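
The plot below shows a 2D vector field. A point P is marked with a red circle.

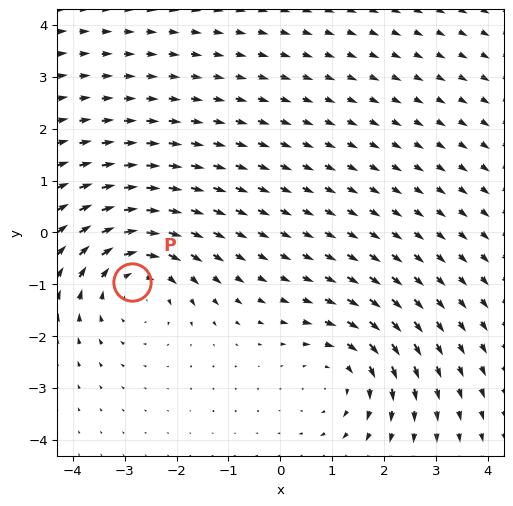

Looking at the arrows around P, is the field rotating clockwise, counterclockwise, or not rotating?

Near P at (-2.9, -1.0) the arrows circulate clockwise. The curl (z-component) there is about -3; negative curl means clockwise rotation.

clockwise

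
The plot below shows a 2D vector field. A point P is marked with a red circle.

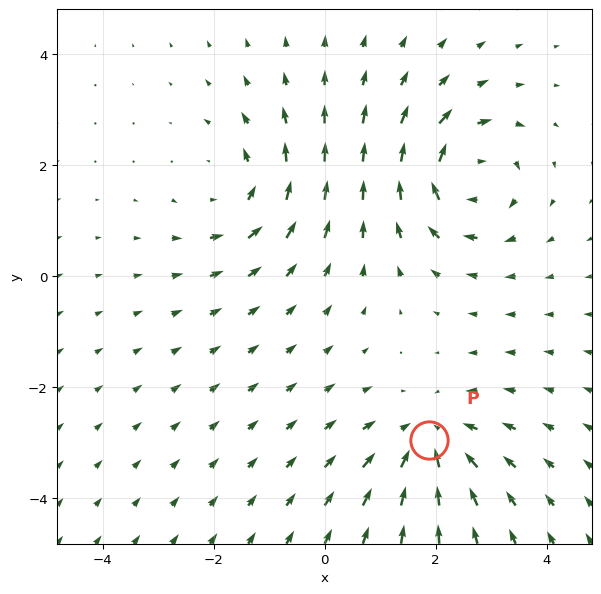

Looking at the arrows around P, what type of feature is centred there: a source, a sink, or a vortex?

sink

At P (1.9, -3.0) the arrows converge inward. Divergence about -4, curl ≈0 — negative divergence with near-zero curl is a sink.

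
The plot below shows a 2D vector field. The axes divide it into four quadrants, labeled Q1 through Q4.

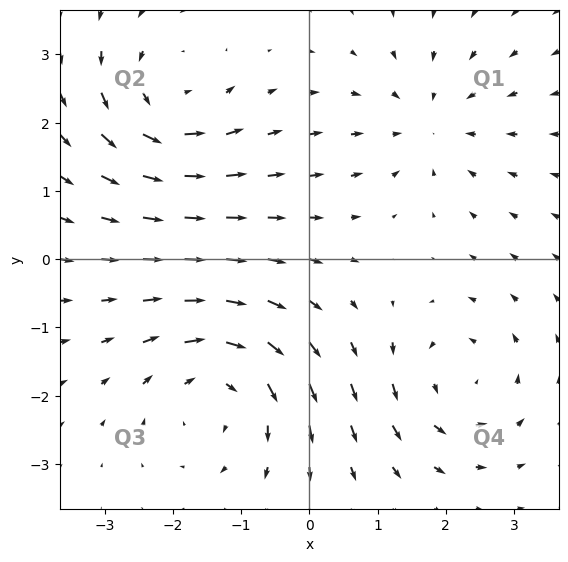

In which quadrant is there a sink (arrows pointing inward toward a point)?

The sink sits at approximately (1.8, 2.0), which lies in quadrant Q1. The divergence there is about -3, negative as expected for a sink.

Q1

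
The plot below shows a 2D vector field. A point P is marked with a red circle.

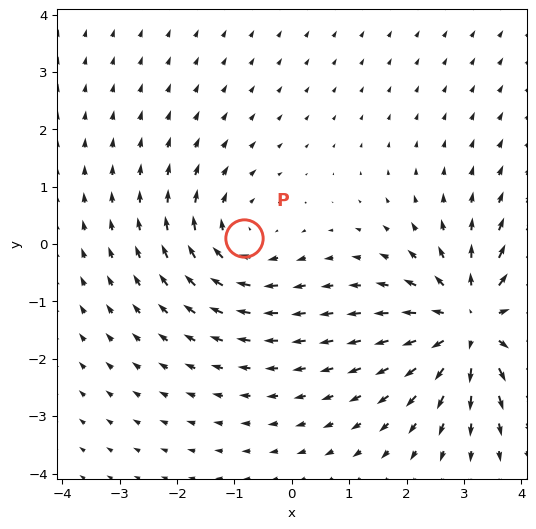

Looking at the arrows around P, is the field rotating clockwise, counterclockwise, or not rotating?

clockwise

Near P at (-0.8, 0.1) the arrows circulate clockwise. The curl (z-component) there is about -3; negative curl means clockwise rotation.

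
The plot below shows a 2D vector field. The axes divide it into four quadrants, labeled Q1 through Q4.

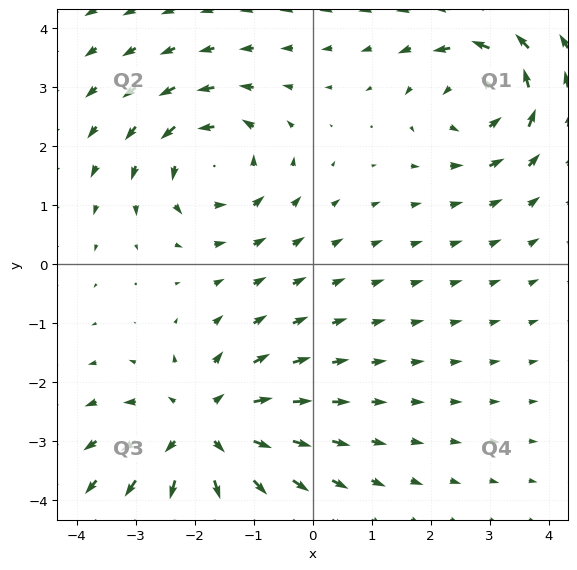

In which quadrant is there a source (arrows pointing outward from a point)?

Q3

The source sits at approximately (-1.9, -2.8), which lies in quadrant Q3. The divergence there is about +4, positive as expected for a source.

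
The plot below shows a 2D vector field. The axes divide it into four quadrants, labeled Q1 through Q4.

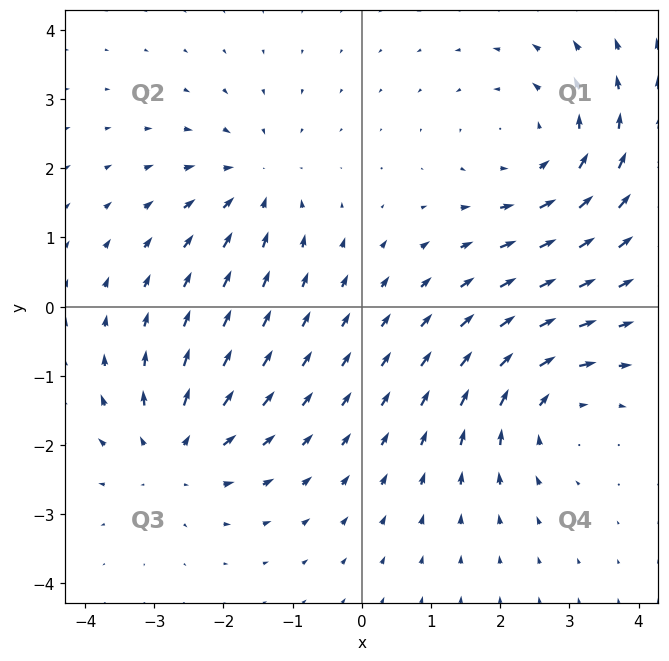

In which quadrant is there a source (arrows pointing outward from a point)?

Q3

The source sits at approximately (-2.7, -2.1), which lies in quadrant Q3. The divergence there is about +4, positive as expected for a source.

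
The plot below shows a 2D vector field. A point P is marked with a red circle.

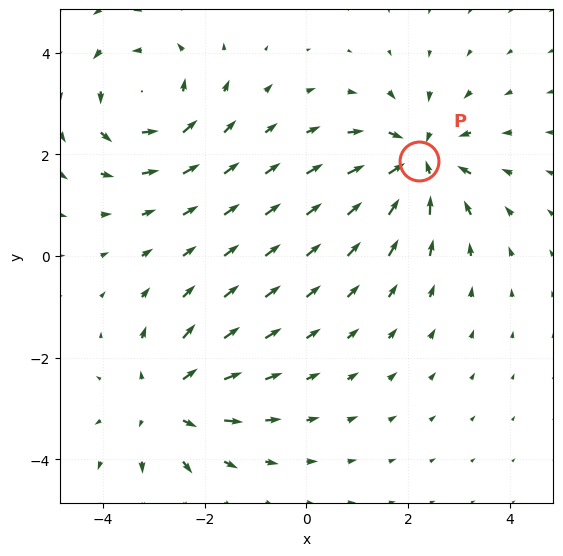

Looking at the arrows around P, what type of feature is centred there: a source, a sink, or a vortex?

sink

At P (2.2, 1.9) the arrows converge inward. Divergence about -6, curl ≈0 — negative divergence with near-zero curl is a sink.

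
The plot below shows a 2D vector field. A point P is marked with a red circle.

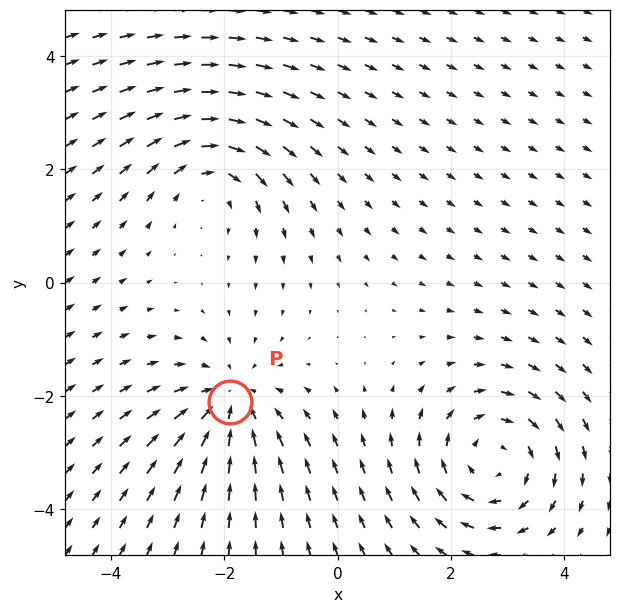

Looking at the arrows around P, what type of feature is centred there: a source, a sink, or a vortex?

sink

At P (-1.9, -2.1) the arrows converge inward. Divergence about -4, curl ≈0 — negative divergence with near-zero curl is a sink.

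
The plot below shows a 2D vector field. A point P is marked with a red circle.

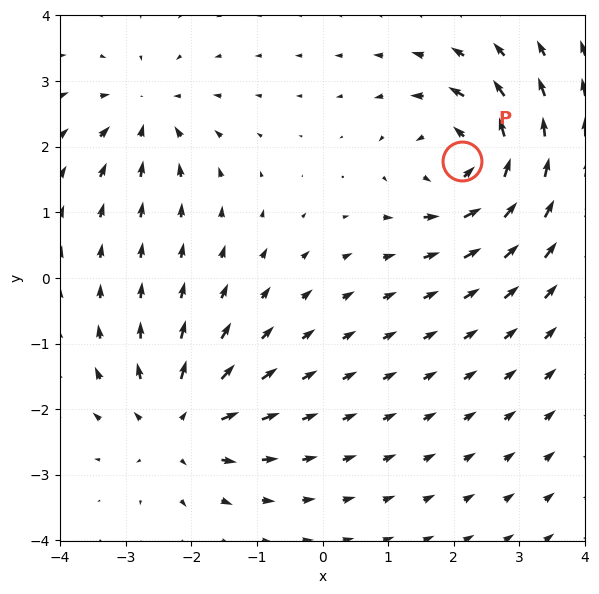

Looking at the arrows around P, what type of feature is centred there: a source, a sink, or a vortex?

vortex

At P (2.1, 1.8) the arrows circulate counterclockwise. Divergence ≈0, curl about +7 — near-zero divergence with nonzero curl is a vortex.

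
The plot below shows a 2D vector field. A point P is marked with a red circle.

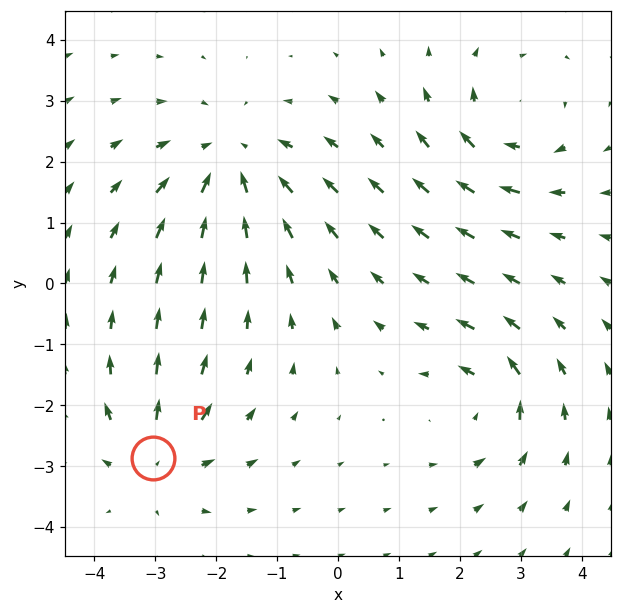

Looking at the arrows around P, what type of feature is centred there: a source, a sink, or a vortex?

source

At P (-3.0, -2.9) the arrows spread outward. Divergence about +4, curl ≈0 — positive divergence with near-zero curl is a source.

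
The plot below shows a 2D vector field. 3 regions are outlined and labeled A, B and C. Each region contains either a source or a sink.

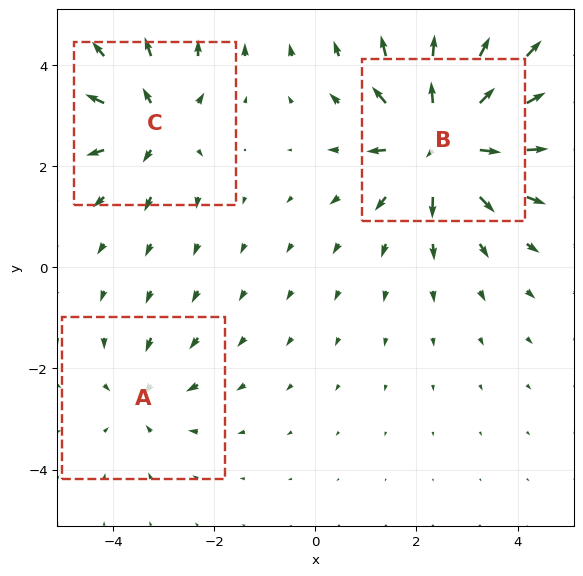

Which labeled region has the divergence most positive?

B

Divergence at each region's feature centre — A: about -3, B: about +7, C: about +4. Region B is most positive.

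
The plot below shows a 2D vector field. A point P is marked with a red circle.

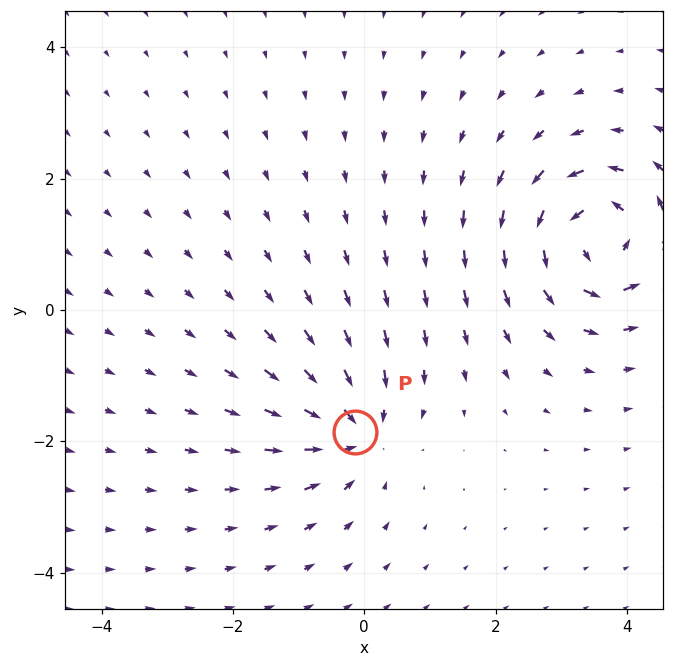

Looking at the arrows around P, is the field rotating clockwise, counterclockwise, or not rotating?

Near P at (-0.1, -1.9) the arrows show no circulation. The curl there is ≈0.

not rotating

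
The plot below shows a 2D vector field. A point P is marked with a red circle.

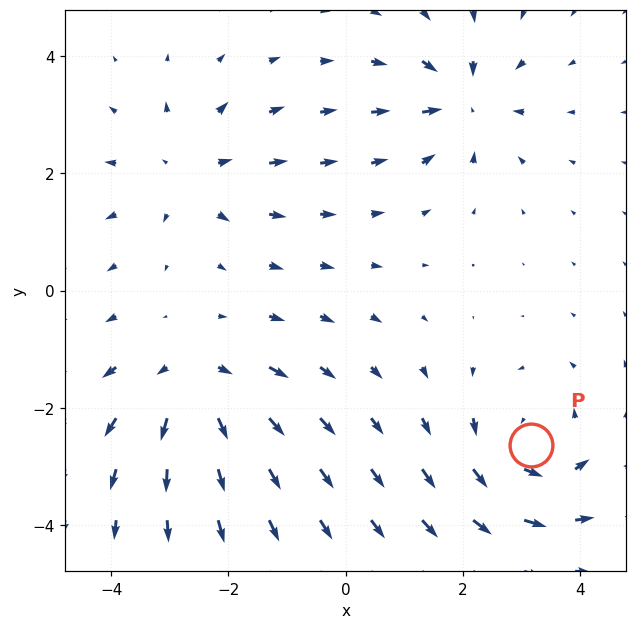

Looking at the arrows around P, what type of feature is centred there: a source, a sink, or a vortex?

At P (3.2, -2.6) the arrows circulate counterclockwise. Divergence ≈0, curl about +5 — near-zero divergence with nonzero curl is a vortex.

vortex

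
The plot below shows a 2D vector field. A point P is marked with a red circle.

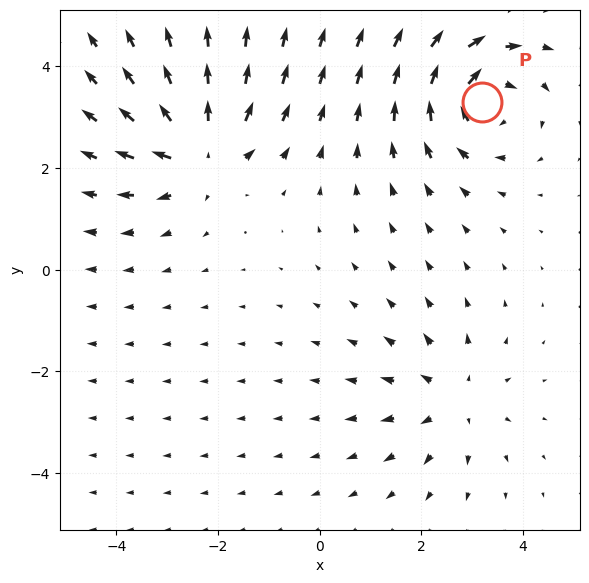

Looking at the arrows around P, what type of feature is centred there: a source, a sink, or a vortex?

At P (3.2, 3.3) the arrows circulate clockwise. Divergence ≈0, curl about -5 — near-zero divergence with nonzero curl is a vortex.

vortex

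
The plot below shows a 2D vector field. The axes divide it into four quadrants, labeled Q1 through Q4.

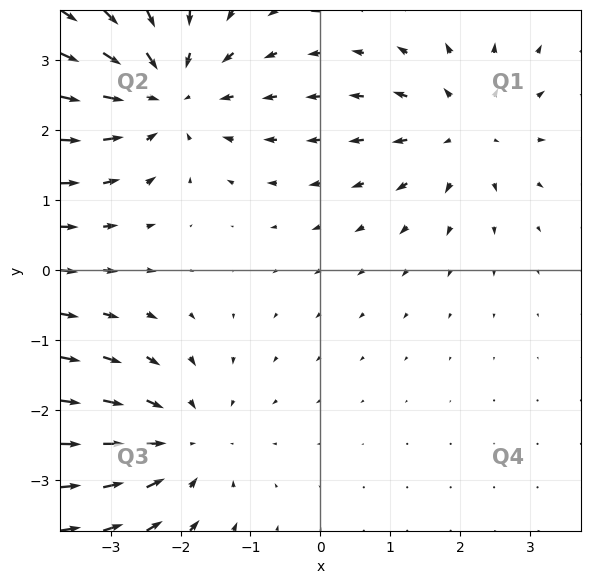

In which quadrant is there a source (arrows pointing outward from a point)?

Q1

The source sits at approximately (2.0, 2.0), which lies in quadrant Q1. The divergence there is about +3, positive as expected for a source.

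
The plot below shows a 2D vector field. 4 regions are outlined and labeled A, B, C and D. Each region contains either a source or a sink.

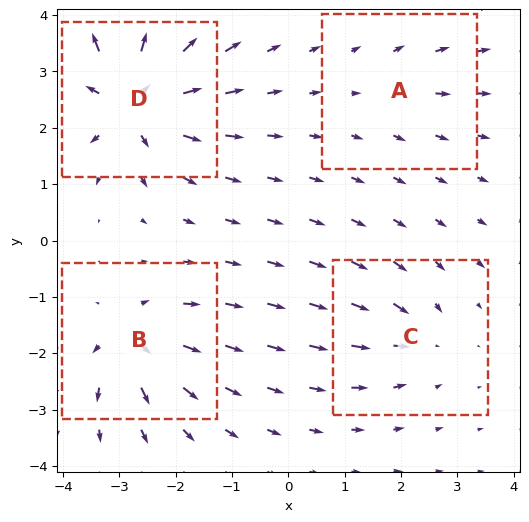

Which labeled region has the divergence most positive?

Divergence at each region's feature centre — A: about +2, B: about +6, C: about -4, D: about +9. Region D is most positive.

D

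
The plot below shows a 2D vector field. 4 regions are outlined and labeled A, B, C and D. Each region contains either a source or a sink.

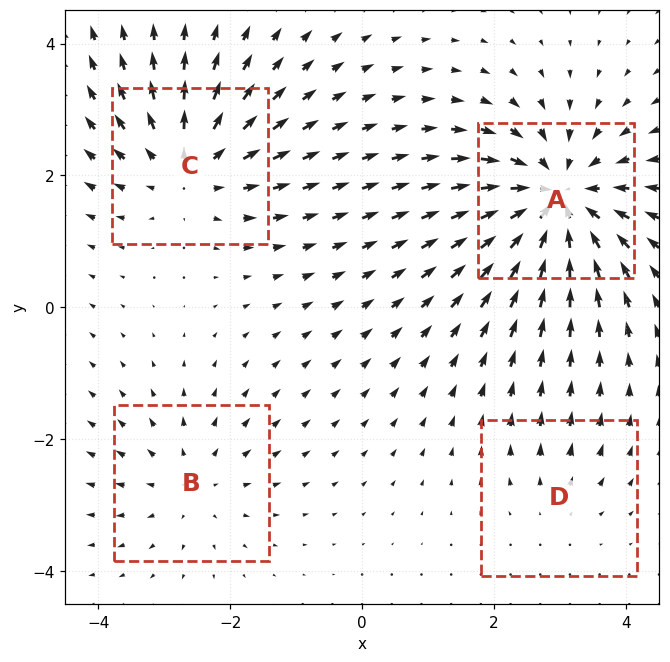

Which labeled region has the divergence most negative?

Divergence at each region's feature centre — A: about -7, B: about +3, C: about +5, D: about +2. Region A is most negative.

A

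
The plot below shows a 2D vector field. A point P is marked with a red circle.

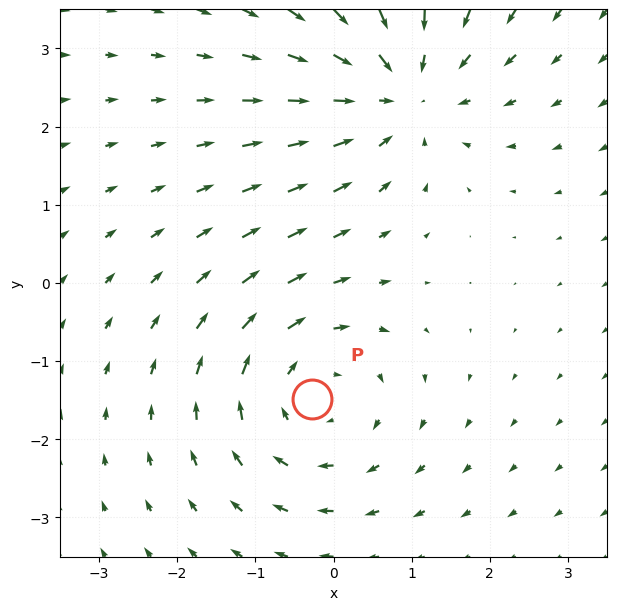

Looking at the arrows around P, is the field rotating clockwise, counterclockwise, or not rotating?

Near P at (-0.3, -1.5) the arrows circulate clockwise. The curl (z-component) there is about -4; negative curl means clockwise rotation.

clockwise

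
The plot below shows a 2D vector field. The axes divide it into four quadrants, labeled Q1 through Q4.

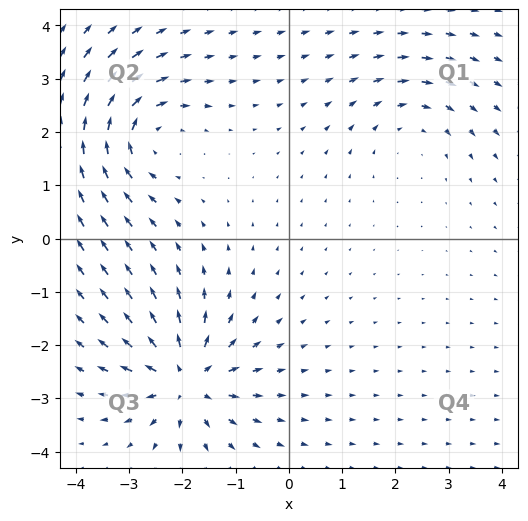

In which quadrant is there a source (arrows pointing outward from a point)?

The source sits at approximately (-1.9, -2.7), which lies in quadrant Q3. The divergence there is about +6, positive as expected for a source.

Q3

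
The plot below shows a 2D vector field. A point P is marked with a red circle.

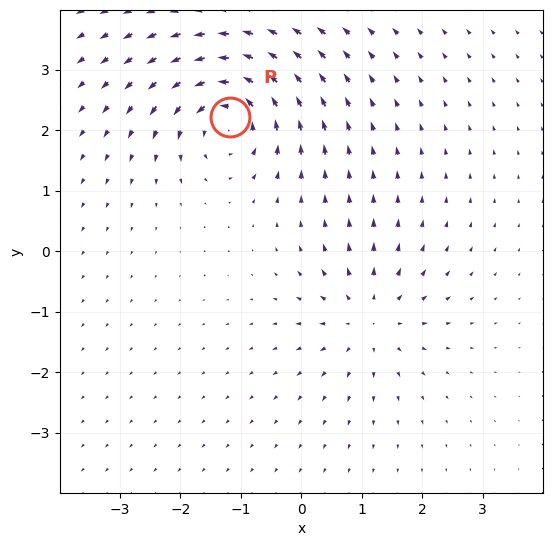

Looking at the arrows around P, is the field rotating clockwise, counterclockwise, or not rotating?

Near P at (-1.2, 2.2) the arrows circulate counterclockwise. The curl (z-component) there is about +6; positive curl means counterclockwise rotation.

counterclockwise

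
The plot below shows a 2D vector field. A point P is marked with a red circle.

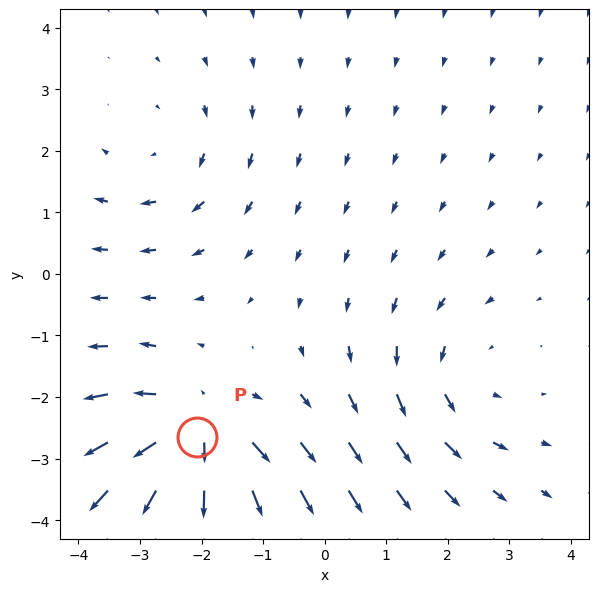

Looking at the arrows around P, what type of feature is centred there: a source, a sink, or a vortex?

At P (-2.1, -2.6) the arrows spread outward. Divergence about +5, curl ≈0 — positive divergence with near-zero curl is a source.

source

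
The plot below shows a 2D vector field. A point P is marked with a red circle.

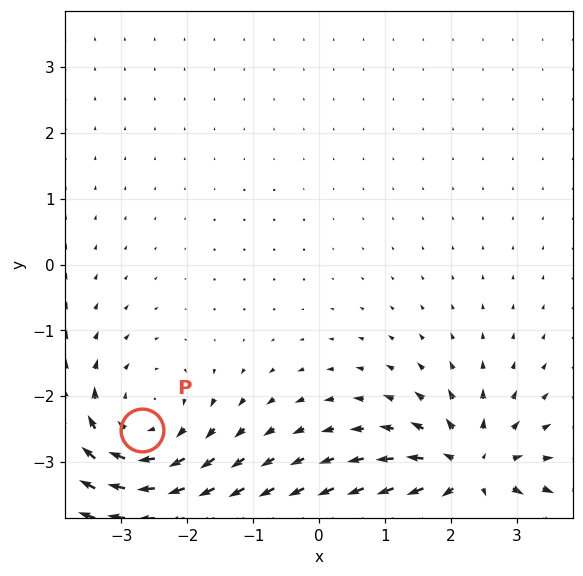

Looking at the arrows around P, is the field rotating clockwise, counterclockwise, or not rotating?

Near P at (-2.7, -2.5) the arrows circulate clockwise. The curl (z-component) there is about -3; negative curl means clockwise rotation.

clockwise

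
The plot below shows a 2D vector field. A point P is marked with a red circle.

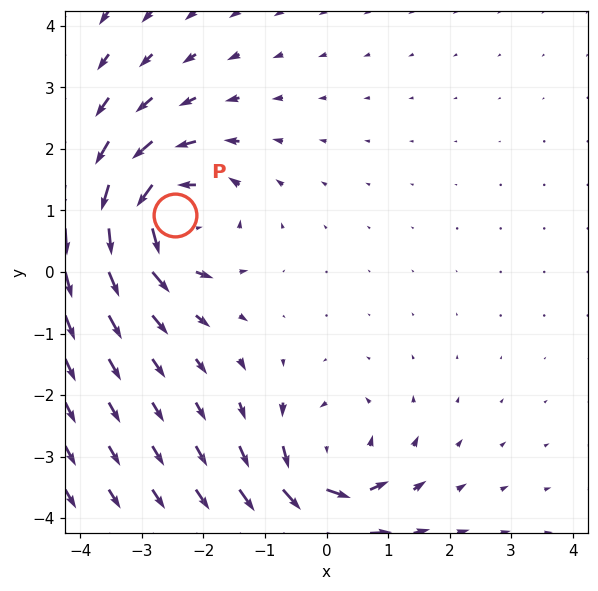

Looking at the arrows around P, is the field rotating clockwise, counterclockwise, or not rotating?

counterclockwise

Near P at (-2.5, 0.9) the arrows circulate counterclockwise. The curl (z-component) there is about +6; positive curl means counterclockwise rotation.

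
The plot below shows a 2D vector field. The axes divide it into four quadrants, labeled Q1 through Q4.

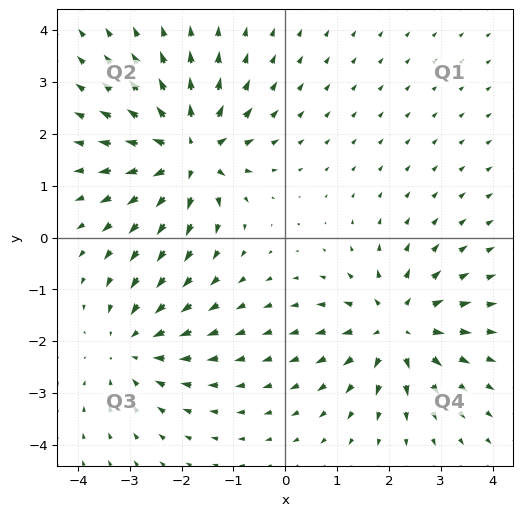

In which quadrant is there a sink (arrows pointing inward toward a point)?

Q3

The sink sits at approximately (-2.9, -2.1), which lies in quadrant Q3. The divergence there is about -3, negative as expected for a sink.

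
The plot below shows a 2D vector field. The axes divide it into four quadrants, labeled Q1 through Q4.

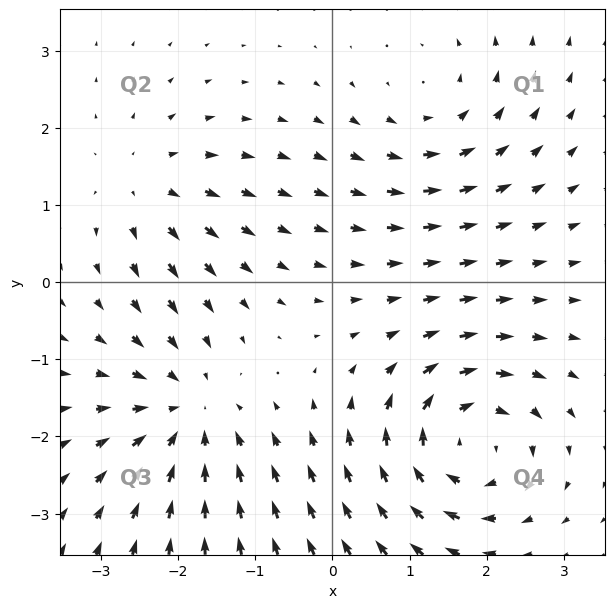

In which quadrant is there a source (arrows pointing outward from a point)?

The source sits at approximately (-2.4, 1.2), which lies in quadrant Q2. The divergence there is about +3, positive as expected for a source.

Q2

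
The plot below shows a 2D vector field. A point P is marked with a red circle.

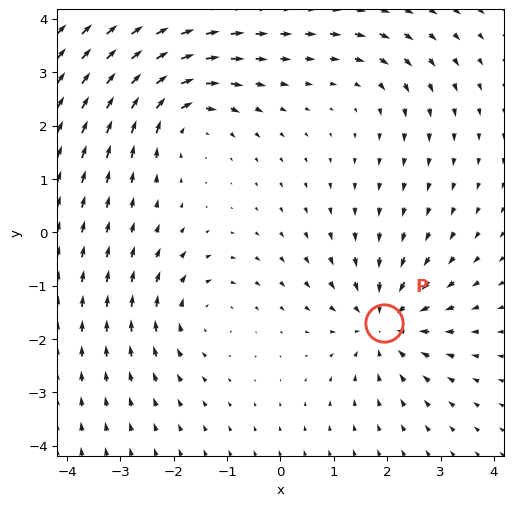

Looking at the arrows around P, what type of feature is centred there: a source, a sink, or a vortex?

sink

At P (1.9, -1.7) the arrows converge inward. Divergence about -5, curl ≈0 — negative divergence with near-zero curl is a sink.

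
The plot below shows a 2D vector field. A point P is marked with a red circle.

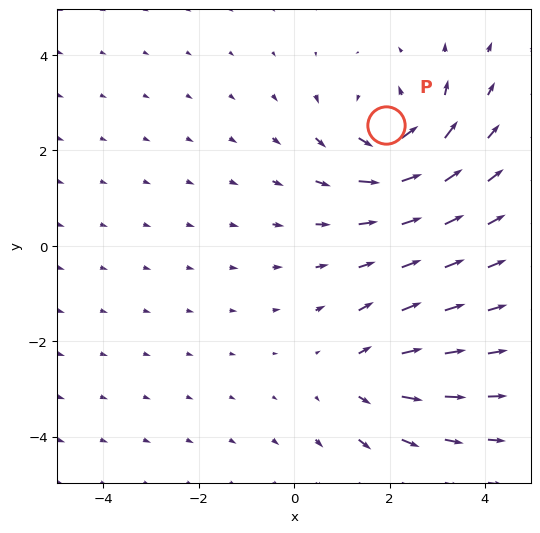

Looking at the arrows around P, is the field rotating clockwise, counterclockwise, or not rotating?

counterclockwise

Near P at (1.9, 2.5) the arrows circulate counterclockwise. The curl (z-component) there is about +4; positive curl means counterclockwise rotation.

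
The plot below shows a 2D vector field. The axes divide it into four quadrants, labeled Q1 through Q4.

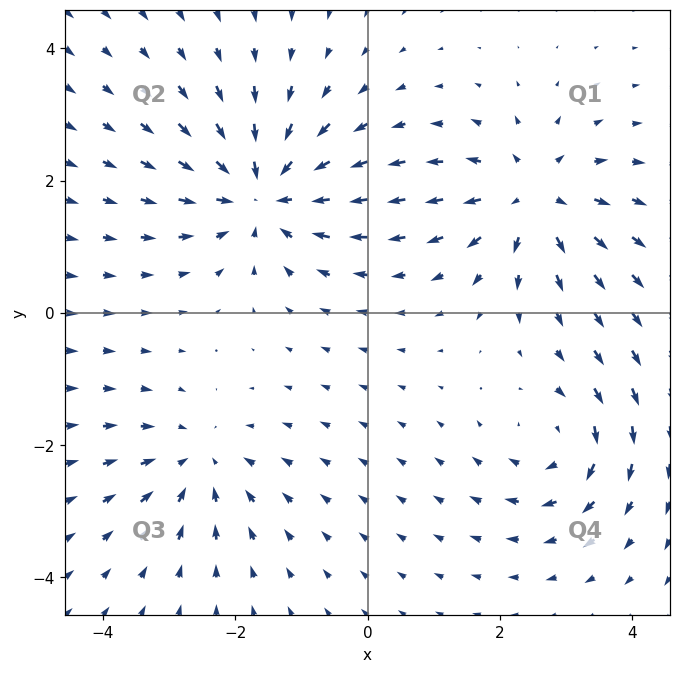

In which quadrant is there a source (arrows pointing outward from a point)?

The source sits at approximately (2.5, 1.7), which lies in quadrant Q1. The divergence there is about +4, positive as expected for a source.

Q1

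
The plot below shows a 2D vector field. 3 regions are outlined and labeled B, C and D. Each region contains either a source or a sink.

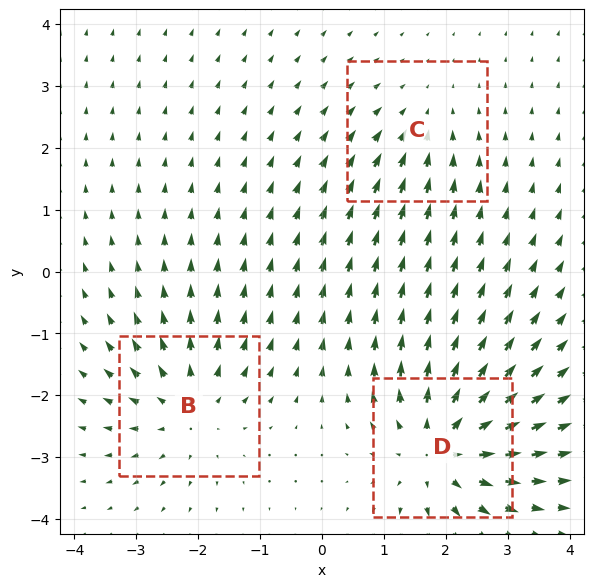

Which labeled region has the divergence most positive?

Divergence at each region's feature centre — B: about +4, C: about -2, D: about +5. Region D is most positive.

D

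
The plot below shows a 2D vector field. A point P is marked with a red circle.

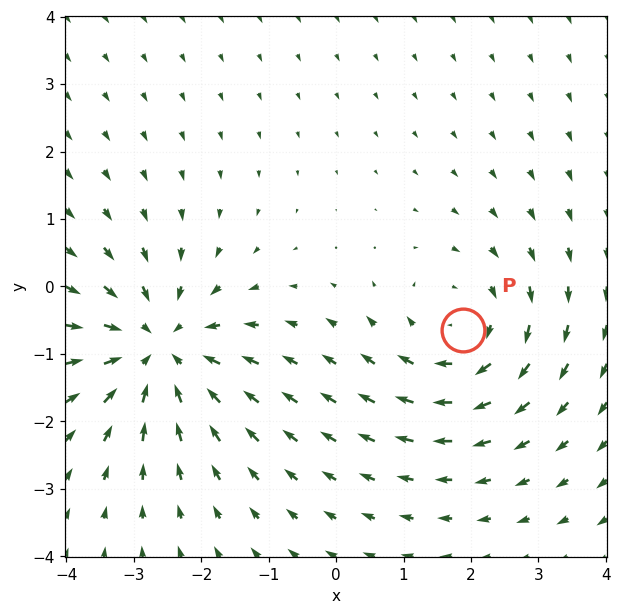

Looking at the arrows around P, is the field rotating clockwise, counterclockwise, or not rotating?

clockwise

Near P at (1.9, -0.6) the arrows circulate clockwise. The curl (z-component) there is about -3; negative curl means clockwise rotation.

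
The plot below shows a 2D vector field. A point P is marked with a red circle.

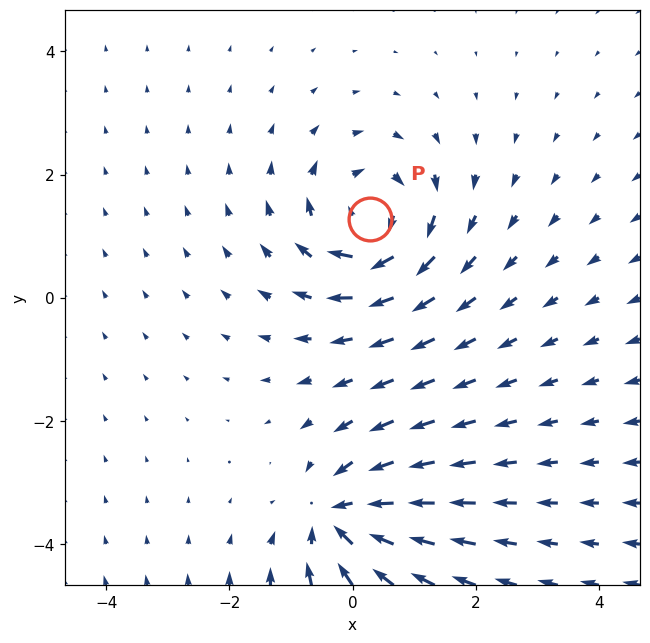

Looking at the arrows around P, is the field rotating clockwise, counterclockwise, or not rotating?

clockwise

Near P at (0.3, 1.3) the arrows circulate clockwise. The curl (z-component) there is about -6; negative curl means clockwise rotation.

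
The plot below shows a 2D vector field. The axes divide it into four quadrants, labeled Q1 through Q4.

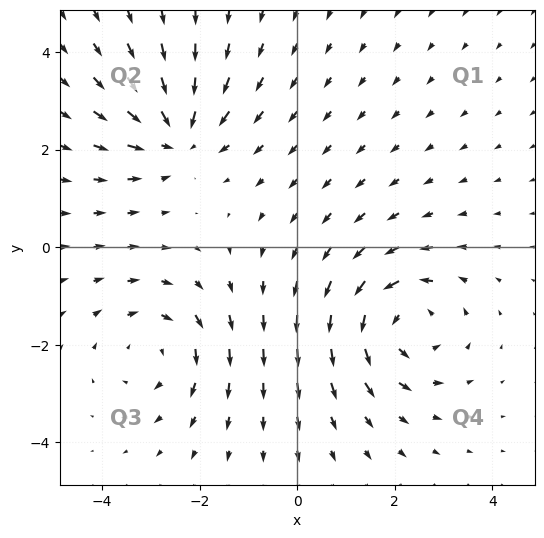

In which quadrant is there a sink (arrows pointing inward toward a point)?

Q2

The sink sits at approximately (-2.4, 2.3), which lies in quadrant Q2. The divergence there is about -3, negative as expected for a sink.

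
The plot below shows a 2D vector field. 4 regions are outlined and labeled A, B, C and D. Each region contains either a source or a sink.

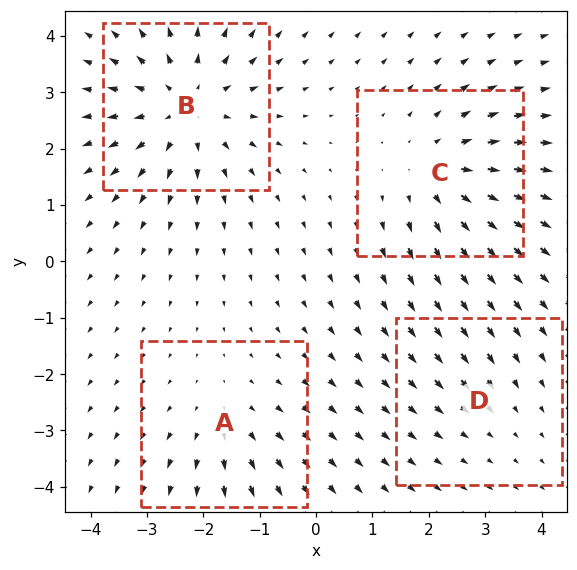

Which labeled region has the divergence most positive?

B

Divergence at each region's feature centre — A: about +3, B: about +6, C: about +4, D: about -2. Region B is most positive.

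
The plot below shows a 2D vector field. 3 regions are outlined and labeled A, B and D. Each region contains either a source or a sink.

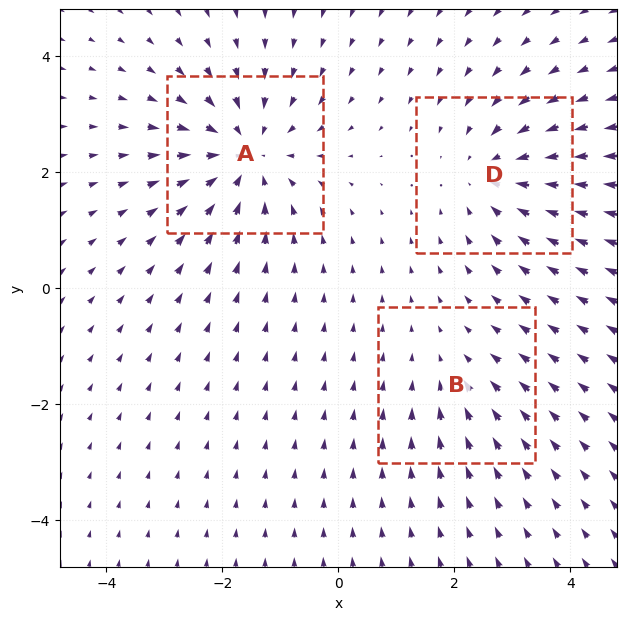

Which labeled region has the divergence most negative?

A

Divergence at each region's feature centre — A: about -4, B: about -2, D: about -3. Region A is most negative.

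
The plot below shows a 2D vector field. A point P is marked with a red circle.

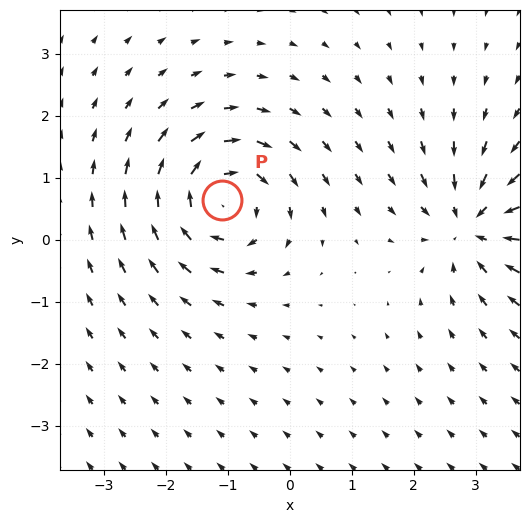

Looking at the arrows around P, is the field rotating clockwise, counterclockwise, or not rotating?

clockwise

Near P at (-1.1, 0.6) the arrows circulate clockwise. The curl (z-component) there is about -5; negative curl means clockwise rotation.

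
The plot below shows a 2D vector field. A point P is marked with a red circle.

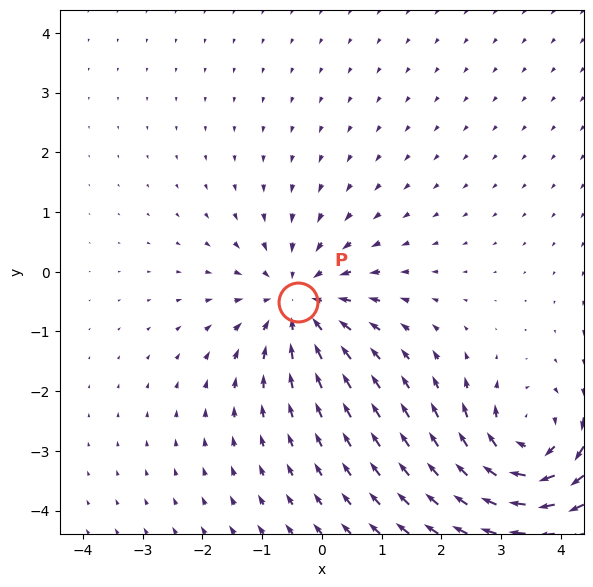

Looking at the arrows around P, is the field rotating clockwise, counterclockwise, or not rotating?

not rotating

Near P at (-0.4, -0.5) the arrows show no circulation. The curl there is ≈0.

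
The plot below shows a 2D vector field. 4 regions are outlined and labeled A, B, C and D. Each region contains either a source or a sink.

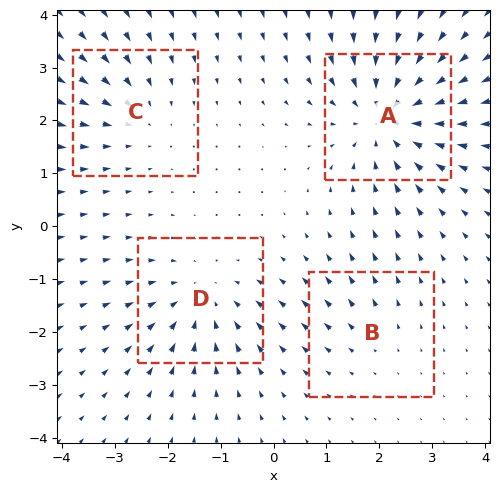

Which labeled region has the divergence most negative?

A

Divergence at each region's feature centre — A: about -6, B: about +2, C: about -3, D: about -4. Region A is most negative.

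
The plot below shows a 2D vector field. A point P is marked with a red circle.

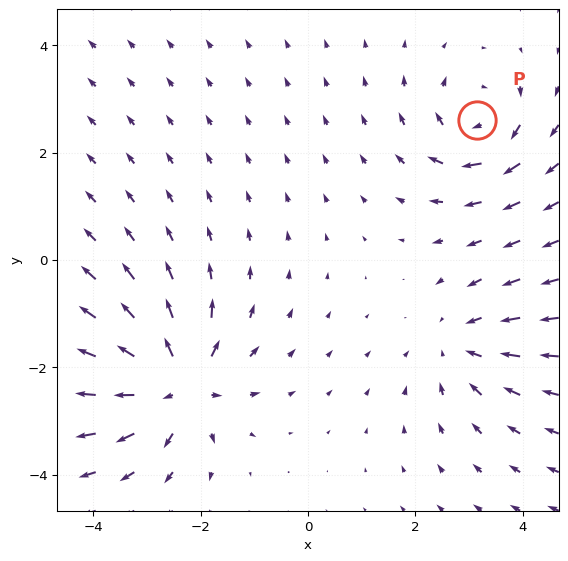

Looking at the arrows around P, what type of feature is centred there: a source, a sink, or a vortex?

At P (3.2, 2.6) the arrows circulate clockwise. Divergence ≈0, curl about -4 — near-zero divergence with nonzero curl is a vortex.

vortex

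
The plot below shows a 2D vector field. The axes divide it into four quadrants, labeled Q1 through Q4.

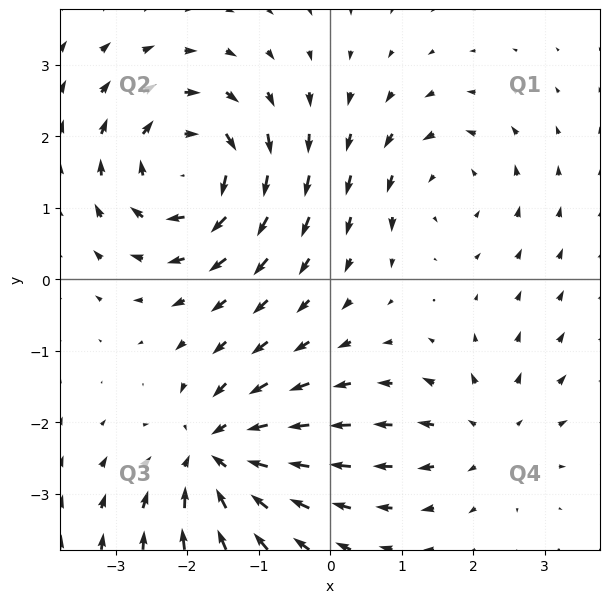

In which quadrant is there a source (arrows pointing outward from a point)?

The source sits at approximately (2.2, -2.2), which lies in quadrant Q4. The divergence there is about +3, positive as expected for a source.

Q4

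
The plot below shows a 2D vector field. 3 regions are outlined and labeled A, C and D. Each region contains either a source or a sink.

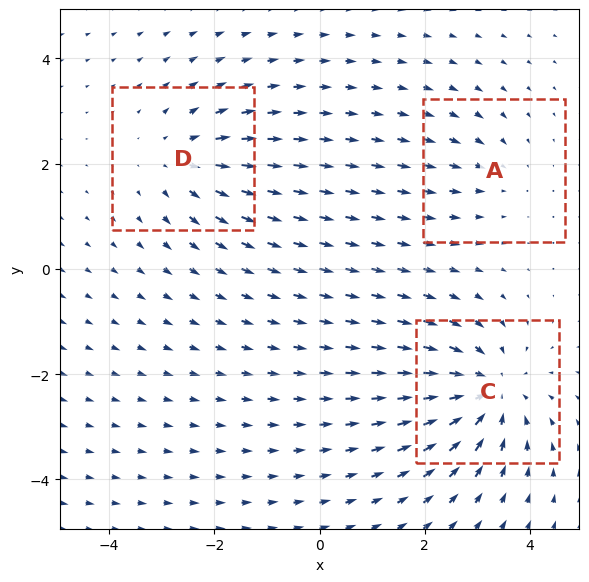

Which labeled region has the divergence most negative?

C

Divergence at each region's feature centre — A: about -2, C: about -4, D: about +3. Region C is most negative.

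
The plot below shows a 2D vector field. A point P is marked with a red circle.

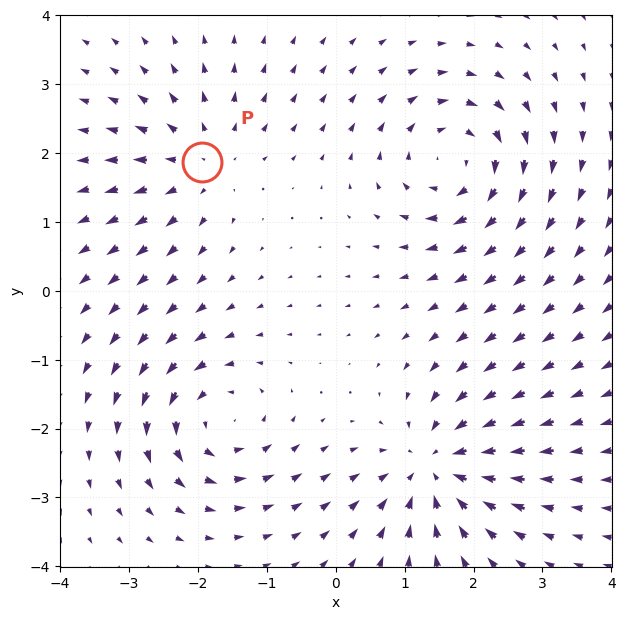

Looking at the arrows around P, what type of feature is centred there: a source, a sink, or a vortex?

At P (-1.9, 1.9) the arrows spread outward. Divergence about +4, curl ≈0 — positive divergence with near-zero curl is a source.

source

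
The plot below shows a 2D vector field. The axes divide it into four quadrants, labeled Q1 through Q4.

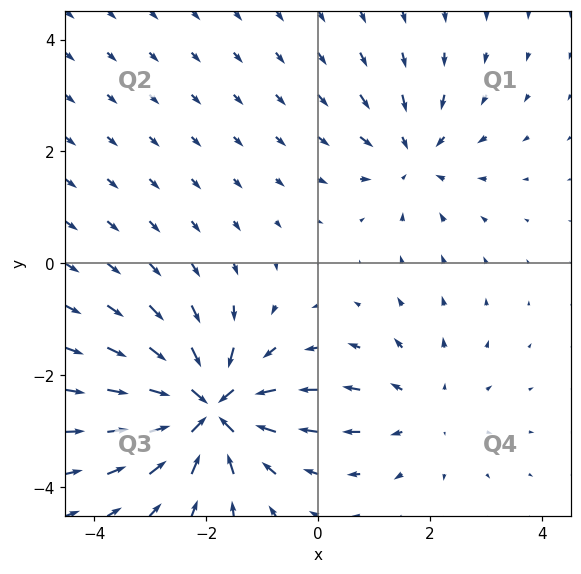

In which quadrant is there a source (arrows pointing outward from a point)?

The source sits at approximately (1.9, -2.6), which lies in quadrant Q4. The divergence there is about +2, positive as expected for a source.

Q4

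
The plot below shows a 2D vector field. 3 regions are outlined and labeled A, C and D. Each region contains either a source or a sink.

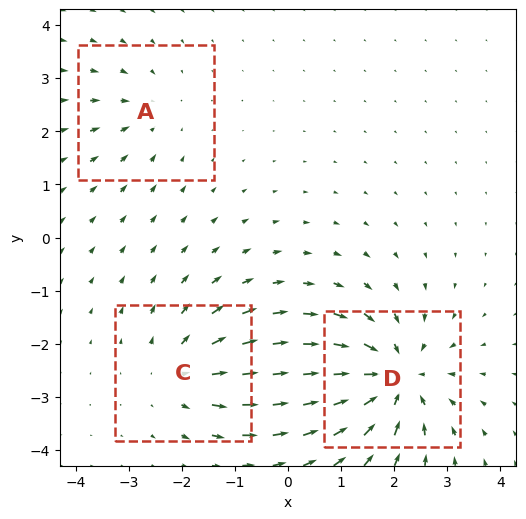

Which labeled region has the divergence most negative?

Divergence at each region's feature centre — A: about -2, C: about +3, D: about -5. Region D is most negative.

D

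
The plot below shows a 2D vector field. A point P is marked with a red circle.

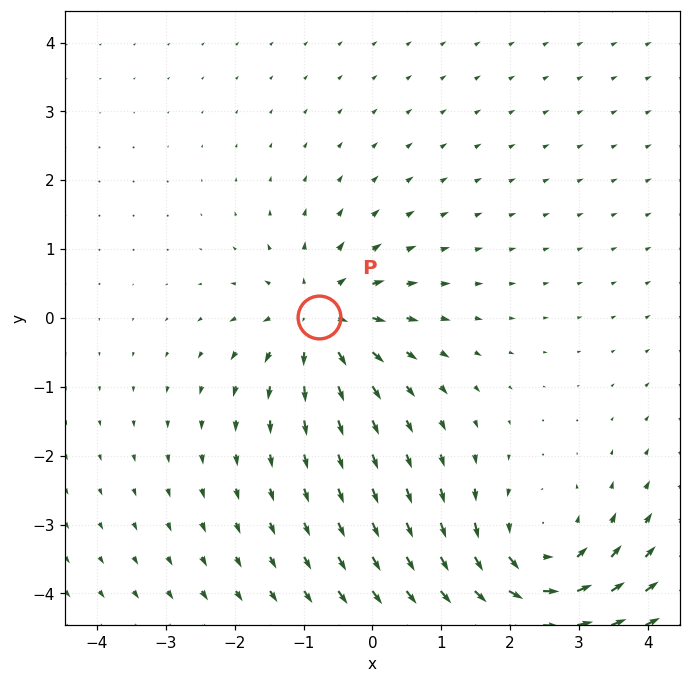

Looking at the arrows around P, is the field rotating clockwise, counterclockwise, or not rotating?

not rotating

Near P at (-0.8, 0.0) the arrows show no circulation. The curl there is ≈0.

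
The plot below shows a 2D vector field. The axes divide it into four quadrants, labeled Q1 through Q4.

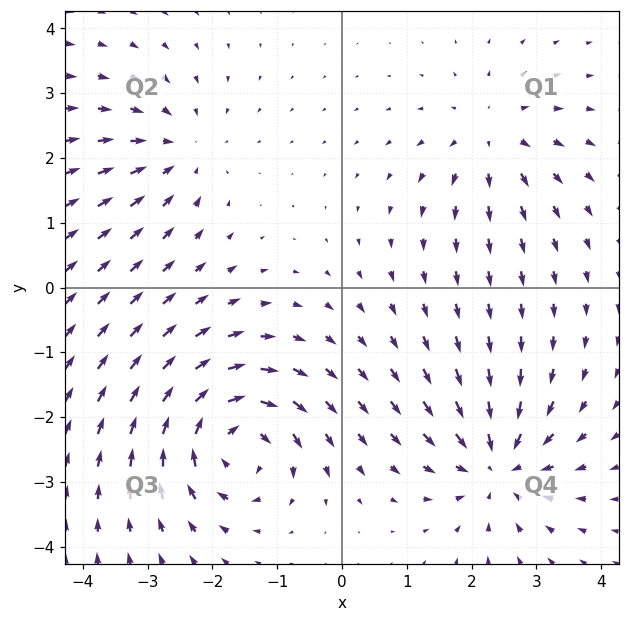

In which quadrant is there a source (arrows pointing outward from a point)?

Q1

The source sits at approximately (2.3, 2.3), which lies in quadrant Q1. The divergence there is about +4, positive as expected for a source.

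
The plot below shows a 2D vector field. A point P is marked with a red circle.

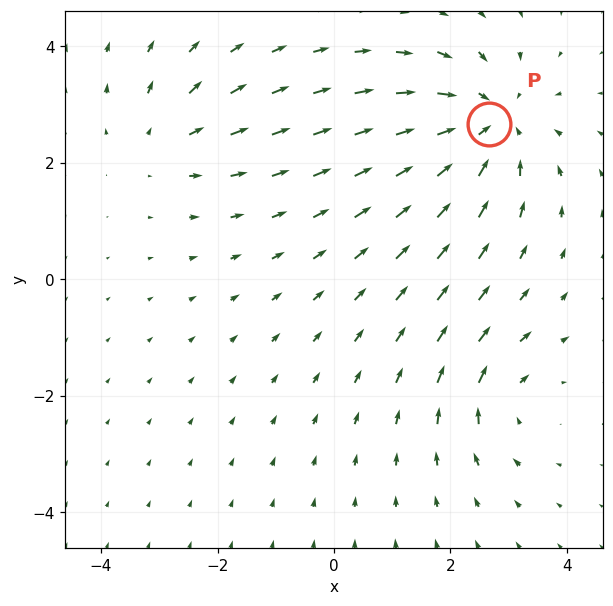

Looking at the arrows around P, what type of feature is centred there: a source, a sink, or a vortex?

sink

At P (2.7, 2.7) the arrows converge inward. Divergence about -4, curl ≈0 — negative divergence with near-zero curl is a sink.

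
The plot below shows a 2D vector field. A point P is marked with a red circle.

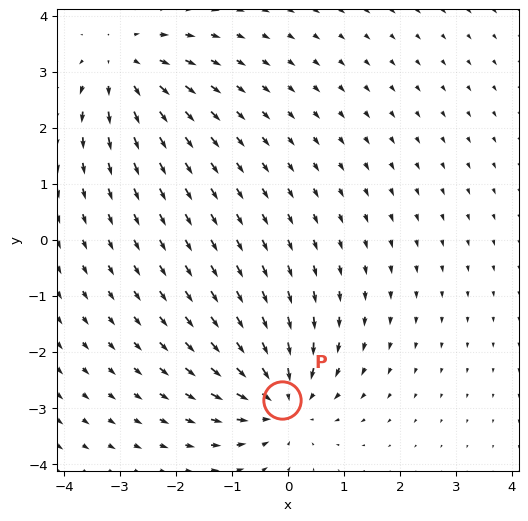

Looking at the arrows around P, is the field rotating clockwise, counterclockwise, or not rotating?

Near P at (-0.1, -2.9) the arrows show no circulation. The curl there is ≈0.

not rotating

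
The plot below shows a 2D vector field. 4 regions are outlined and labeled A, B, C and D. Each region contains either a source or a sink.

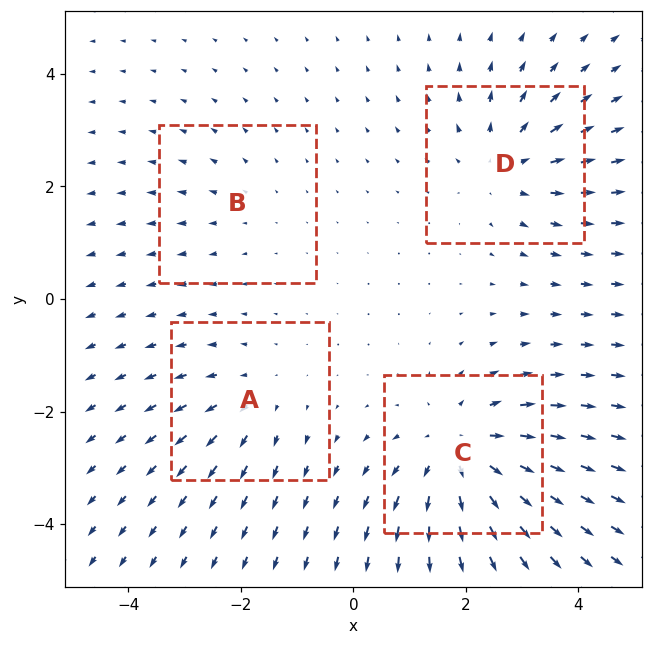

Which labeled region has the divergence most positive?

C

Divergence at each region's feature centre — A: about +3, B: about +2, C: about +6, D: about +4. Region C is most positive.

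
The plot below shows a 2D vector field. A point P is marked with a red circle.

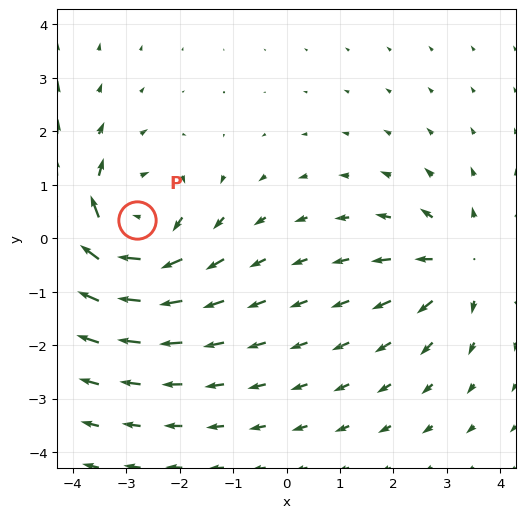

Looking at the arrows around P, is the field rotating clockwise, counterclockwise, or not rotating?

clockwise

Near P at (-2.8, 0.3) the arrows circulate clockwise. The curl (z-component) there is about -4; negative curl means clockwise rotation.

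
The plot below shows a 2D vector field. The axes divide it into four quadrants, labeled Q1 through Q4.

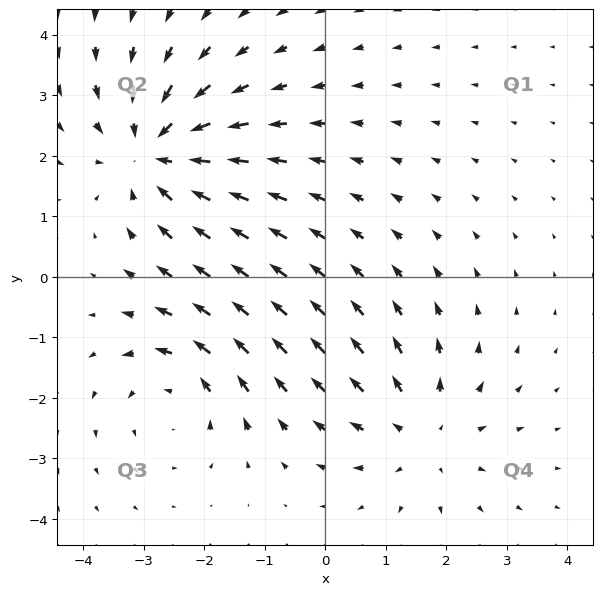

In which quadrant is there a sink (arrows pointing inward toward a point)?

The sink sits at approximately (-2.8, 2.1), which lies in quadrant Q2. The divergence there is about -5, negative as expected for a sink.

Q2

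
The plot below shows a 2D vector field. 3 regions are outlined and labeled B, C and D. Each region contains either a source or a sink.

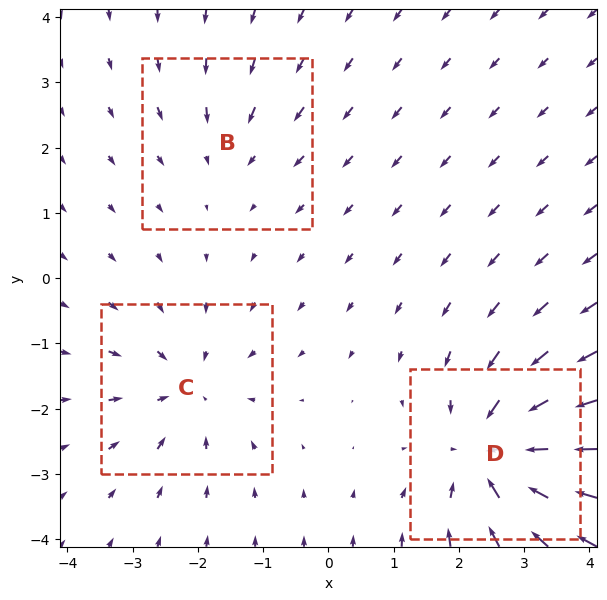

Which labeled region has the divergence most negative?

Divergence at each region's feature centre — B: about -2, C: about -3, D: about -5. Region D is most negative.

D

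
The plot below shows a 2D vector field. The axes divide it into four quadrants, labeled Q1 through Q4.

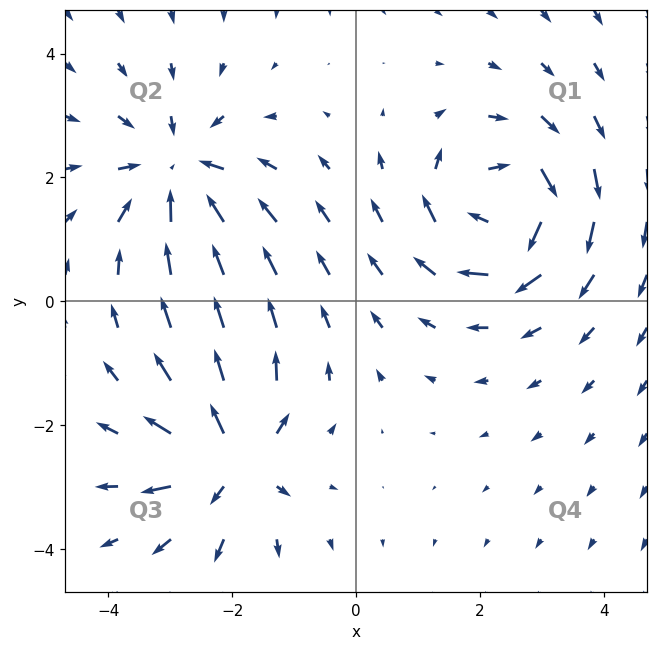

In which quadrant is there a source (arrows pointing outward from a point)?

The source sits at approximately (-2.0, -2.6), which lies in quadrant Q3. The divergence there is about +6, positive as expected for a source.

Q3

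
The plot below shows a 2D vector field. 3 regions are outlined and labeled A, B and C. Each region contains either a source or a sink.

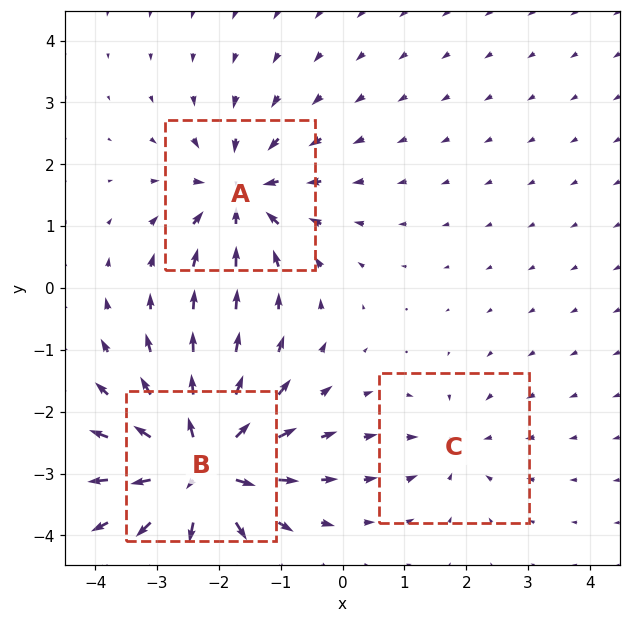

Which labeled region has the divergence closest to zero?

Divergence at each region's feature centre — A: about -4, B: about +6, C: about -2. Region C is closest to zero.

C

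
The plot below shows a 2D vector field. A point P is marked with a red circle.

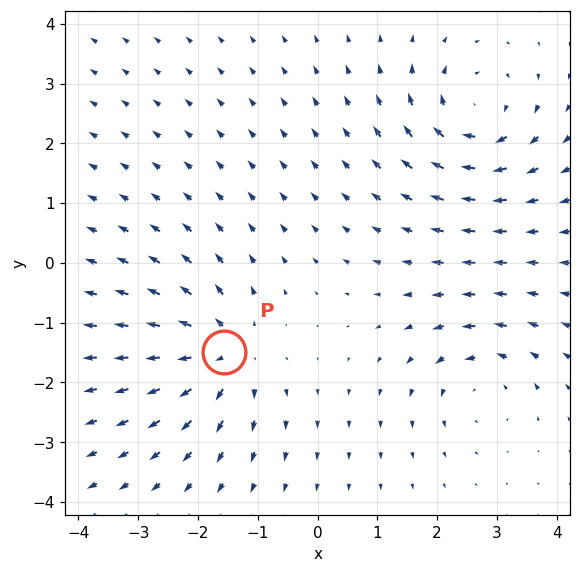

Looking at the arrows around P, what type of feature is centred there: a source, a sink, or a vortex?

At P (-1.6, -1.5) the arrows spread outward. Divergence about +4, curl ≈0 — positive divergence with near-zero curl is a source.

source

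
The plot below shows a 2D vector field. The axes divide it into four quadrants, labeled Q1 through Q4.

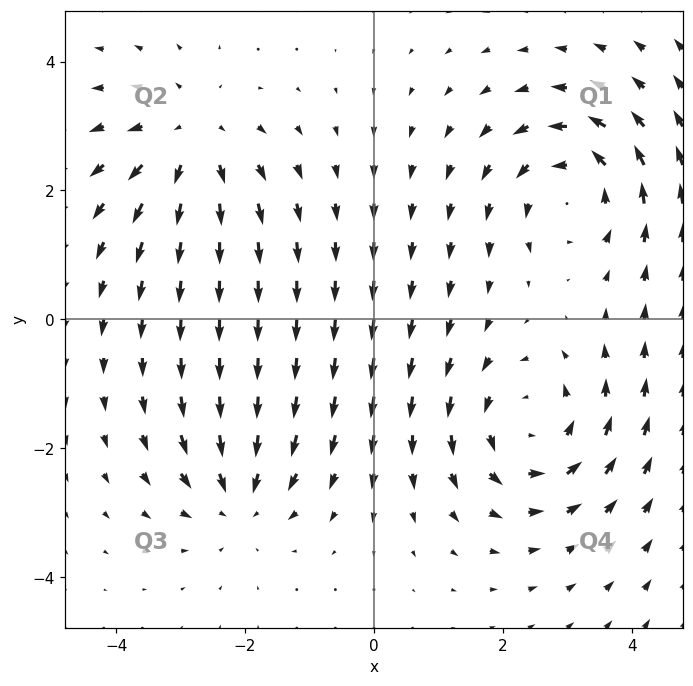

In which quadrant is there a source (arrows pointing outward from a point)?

Q2

The source sits at approximately (-2.8, 2.8), which lies in quadrant Q2. The divergence there is about +3, positive as expected for a source.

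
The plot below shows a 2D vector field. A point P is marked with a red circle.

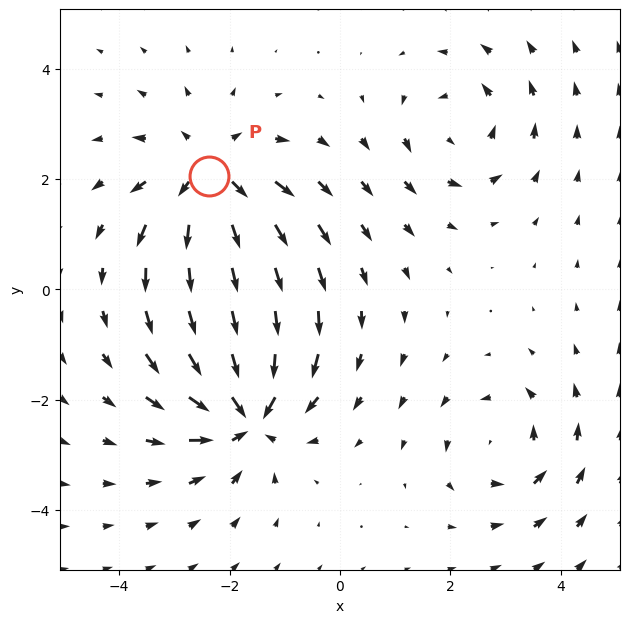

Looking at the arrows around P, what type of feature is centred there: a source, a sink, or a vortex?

At P (-2.4, 2.0) the arrows spread outward. Divergence about +5, curl ≈0 — positive divergence with near-zero curl is a source.

source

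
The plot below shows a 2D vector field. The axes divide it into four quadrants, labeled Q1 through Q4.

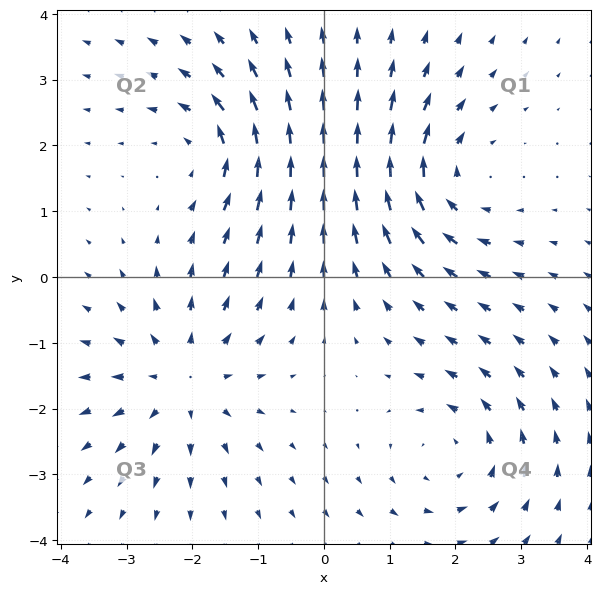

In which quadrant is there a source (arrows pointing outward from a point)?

The source sits at approximately (-2.1, -1.6), which lies in quadrant Q3. The divergence there is about +4, positive as expected for a source.

Q3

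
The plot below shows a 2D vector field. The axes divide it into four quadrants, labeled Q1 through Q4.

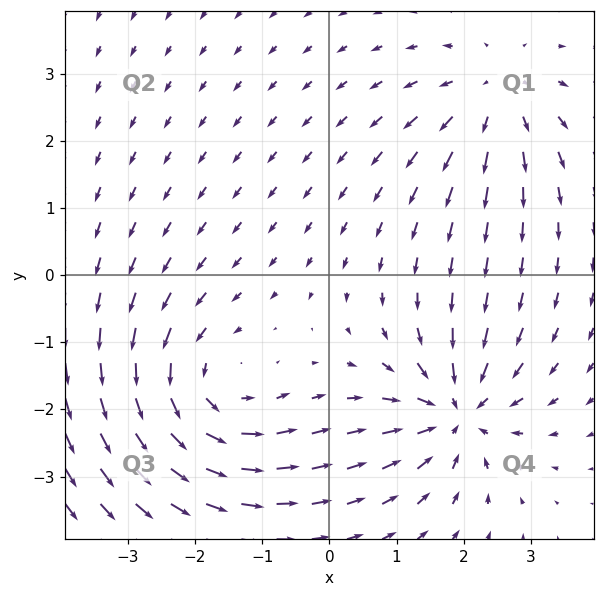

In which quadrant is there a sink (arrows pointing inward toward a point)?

The sink sits at approximately (1.9, -2.0), which lies in quadrant Q4. The divergence there is about -5, negative as expected for a sink.

Q4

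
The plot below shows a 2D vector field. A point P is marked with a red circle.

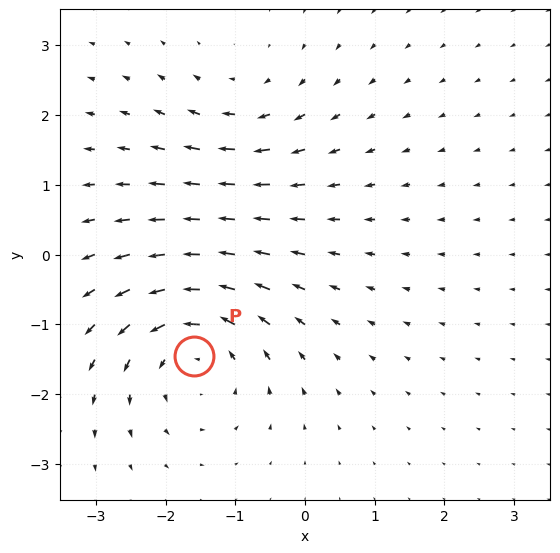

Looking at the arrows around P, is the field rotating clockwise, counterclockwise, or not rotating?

counterclockwise

Near P at (-1.6, -1.5) the arrows circulate counterclockwise. The curl (z-component) there is about +5; positive curl means counterclockwise rotation.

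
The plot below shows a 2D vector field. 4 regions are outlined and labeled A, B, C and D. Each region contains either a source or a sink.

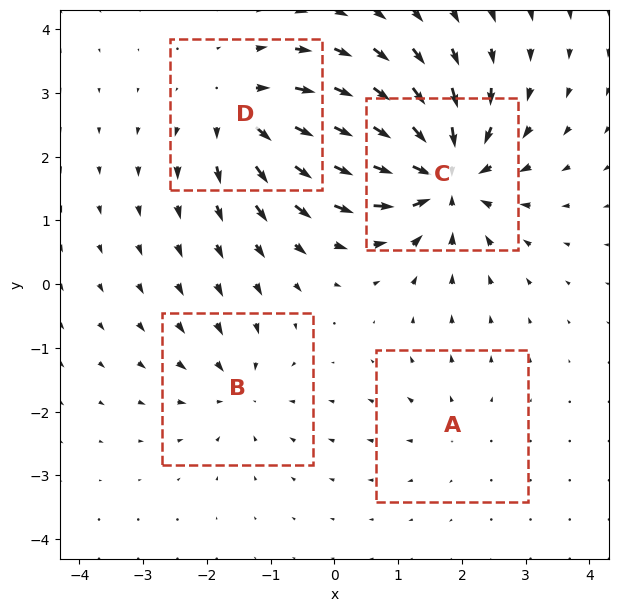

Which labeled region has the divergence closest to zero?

A

Divergence at each region's feature centre — A: about +2, B: about -4, C: about -9, D: about +6. Region A is closest to zero.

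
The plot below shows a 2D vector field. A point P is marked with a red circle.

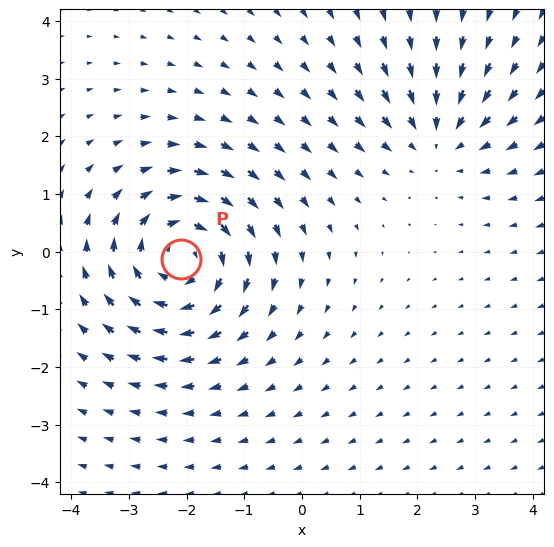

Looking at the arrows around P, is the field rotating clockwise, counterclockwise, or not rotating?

clockwise

Near P at (-2.1, -0.1) the arrows circulate clockwise. The curl (z-component) there is about -4; negative curl means clockwise rotation.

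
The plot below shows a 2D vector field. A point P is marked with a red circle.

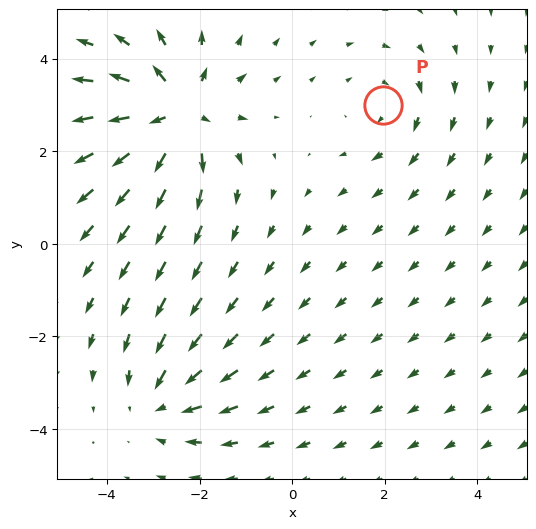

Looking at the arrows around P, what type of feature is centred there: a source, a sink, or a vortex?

vortex

At P (2.0, 3.0) the arrows circulate clockwise. Divergence ≈0, curl about -2 — near-zero divergence with nonzero curl is a vortex.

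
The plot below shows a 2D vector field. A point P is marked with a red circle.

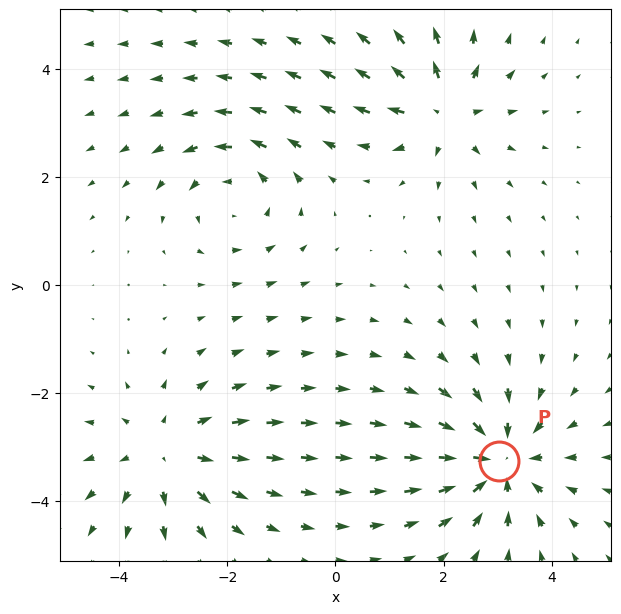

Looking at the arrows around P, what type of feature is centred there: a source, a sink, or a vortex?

sink

At P (3.0, -3.3) the arrows converge inward. Divergence about -5, curl ≈0 — negative divergence with near-zero curl is a sink.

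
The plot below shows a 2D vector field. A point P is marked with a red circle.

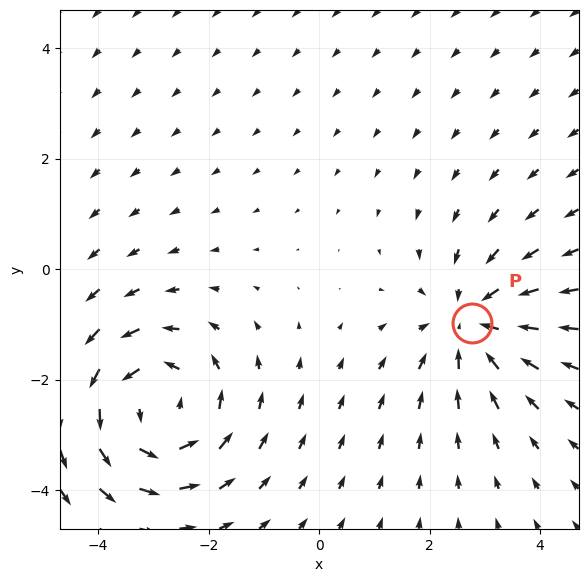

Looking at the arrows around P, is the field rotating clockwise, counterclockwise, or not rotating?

not rotating

Near P at (2.8, -1.0) the arrows show no circulation. The curl there is ≈0.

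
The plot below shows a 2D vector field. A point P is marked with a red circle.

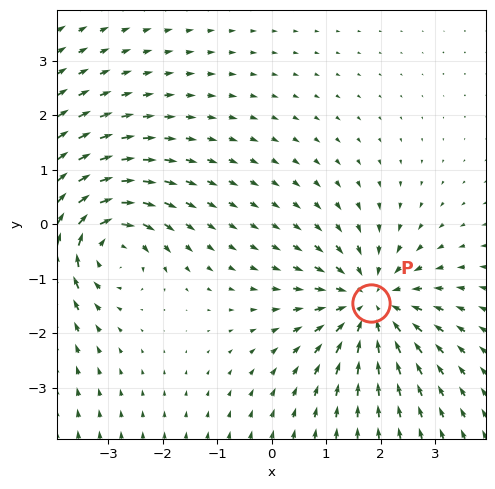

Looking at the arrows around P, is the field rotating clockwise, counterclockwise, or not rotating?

Near P at (1.8, -1.5) the arrows show no circulation. The curl there is ≈0.

not rotating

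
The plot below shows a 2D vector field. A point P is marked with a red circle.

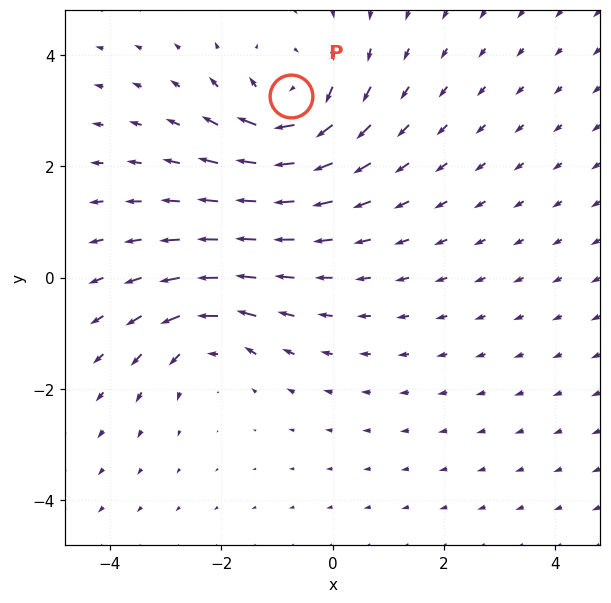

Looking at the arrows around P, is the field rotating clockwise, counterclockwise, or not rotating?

Near P at (-0.7, 3.3) the arrows circulate clockwise. The curl (z-component) there is about -5; negative curl means clockwise rotation.

clockwise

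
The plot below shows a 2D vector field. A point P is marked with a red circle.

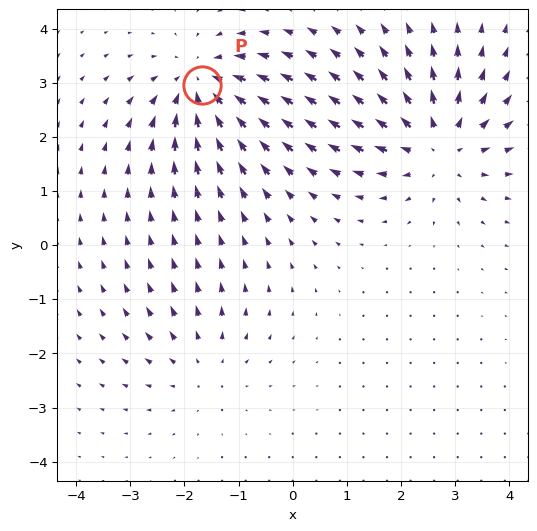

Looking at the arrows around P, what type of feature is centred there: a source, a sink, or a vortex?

sink

At P (-1.7, 3.0) the arrows converge inward. Divergence about -5, curl ≈0 — negative divergence with near-zero curl is a sink.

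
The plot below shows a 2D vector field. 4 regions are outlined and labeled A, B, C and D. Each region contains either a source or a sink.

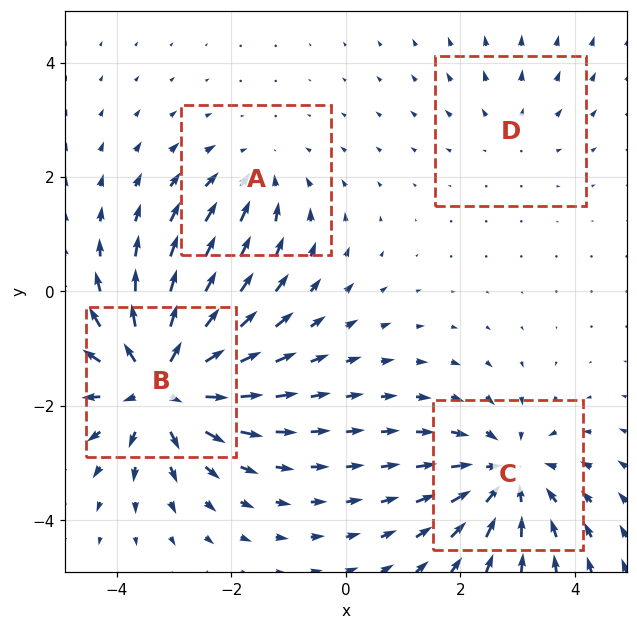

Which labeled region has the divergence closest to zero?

Divergence at each region's feature centre — A: about -3, B: about +7, C: about -5, D: about +2. Region D is closest to zero.

D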